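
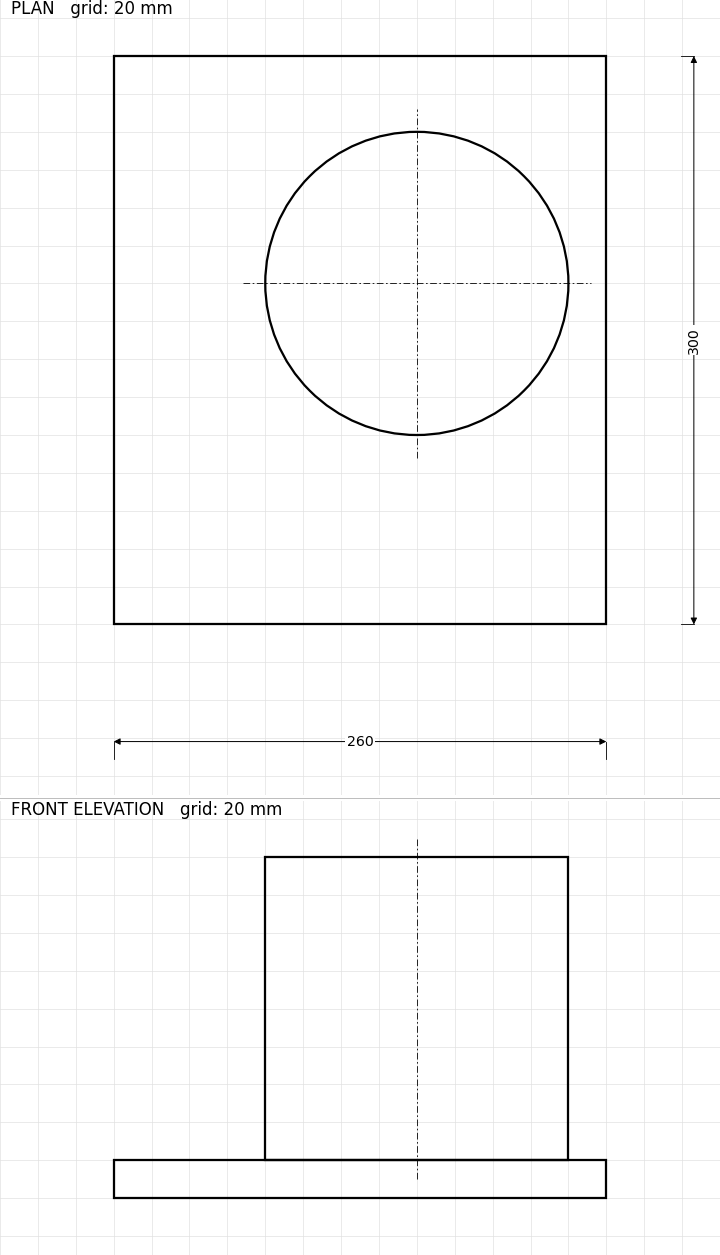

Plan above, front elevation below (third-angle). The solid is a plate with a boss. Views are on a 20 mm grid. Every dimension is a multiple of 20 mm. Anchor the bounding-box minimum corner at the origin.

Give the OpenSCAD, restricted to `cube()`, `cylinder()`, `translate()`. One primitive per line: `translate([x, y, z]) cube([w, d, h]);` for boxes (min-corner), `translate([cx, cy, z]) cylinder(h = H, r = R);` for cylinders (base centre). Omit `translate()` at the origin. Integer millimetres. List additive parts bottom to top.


cube([260, 300, 20]);
translate([160, 180, 20]) cylinder(h = 160, r = 80);


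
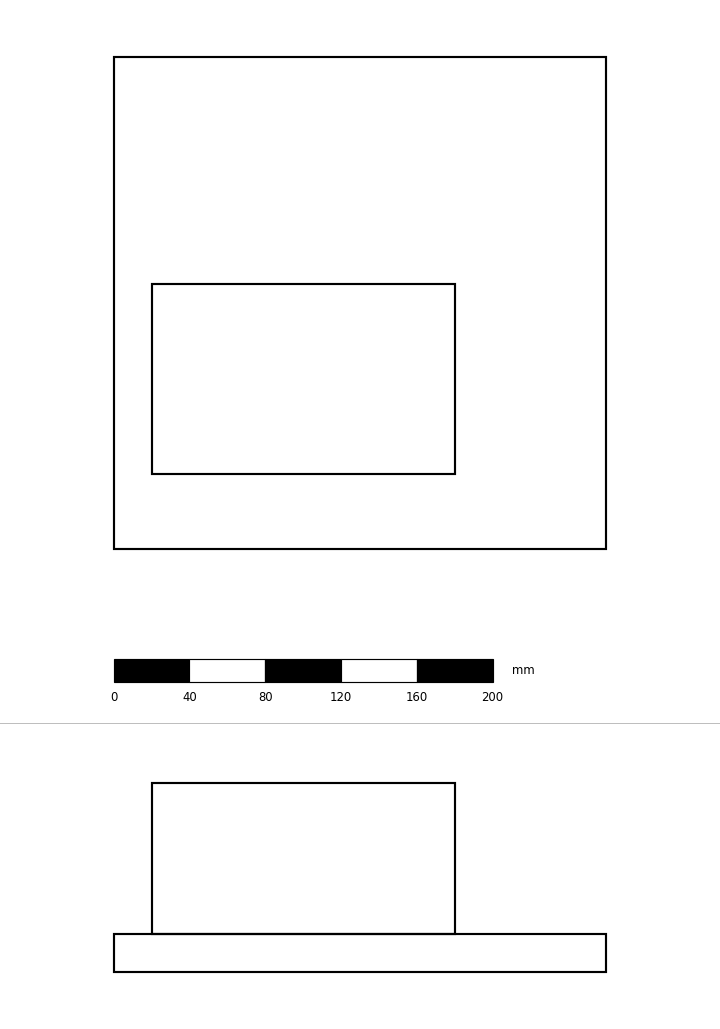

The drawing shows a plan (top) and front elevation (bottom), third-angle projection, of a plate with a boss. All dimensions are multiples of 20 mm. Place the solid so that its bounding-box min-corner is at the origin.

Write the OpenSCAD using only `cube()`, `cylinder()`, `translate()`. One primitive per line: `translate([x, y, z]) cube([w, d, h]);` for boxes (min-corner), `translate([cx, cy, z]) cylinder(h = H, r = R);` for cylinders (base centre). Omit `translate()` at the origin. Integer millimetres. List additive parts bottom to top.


cube([260, 260, 20]);
translate([20, 40, 20]) cube([160, 100, 80]);


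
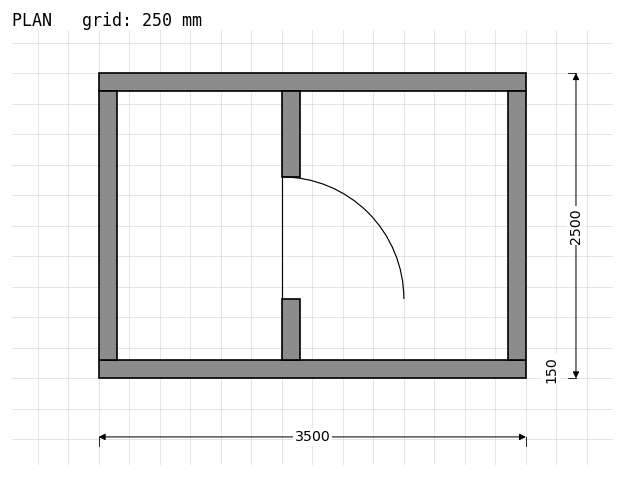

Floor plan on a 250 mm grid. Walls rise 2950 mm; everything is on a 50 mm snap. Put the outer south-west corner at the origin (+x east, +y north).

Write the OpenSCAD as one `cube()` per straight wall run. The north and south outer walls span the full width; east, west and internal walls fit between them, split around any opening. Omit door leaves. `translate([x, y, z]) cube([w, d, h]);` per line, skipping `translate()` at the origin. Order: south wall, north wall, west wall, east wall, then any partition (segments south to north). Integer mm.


cube([3500, 150, 2950]);
translate([0, 2350, 0]) cube([3500, 150, 2950]);
translate([0, 150, 0]) cube([150, 2200, 2950]);
translate([3350, 150, 0]) cube([150, 2200, 2950]);
translate([1500, 150, 0]) cube([150, 500, 2950]);
translate([1500, 1650, 0]) cube([150, 700, 2950]);


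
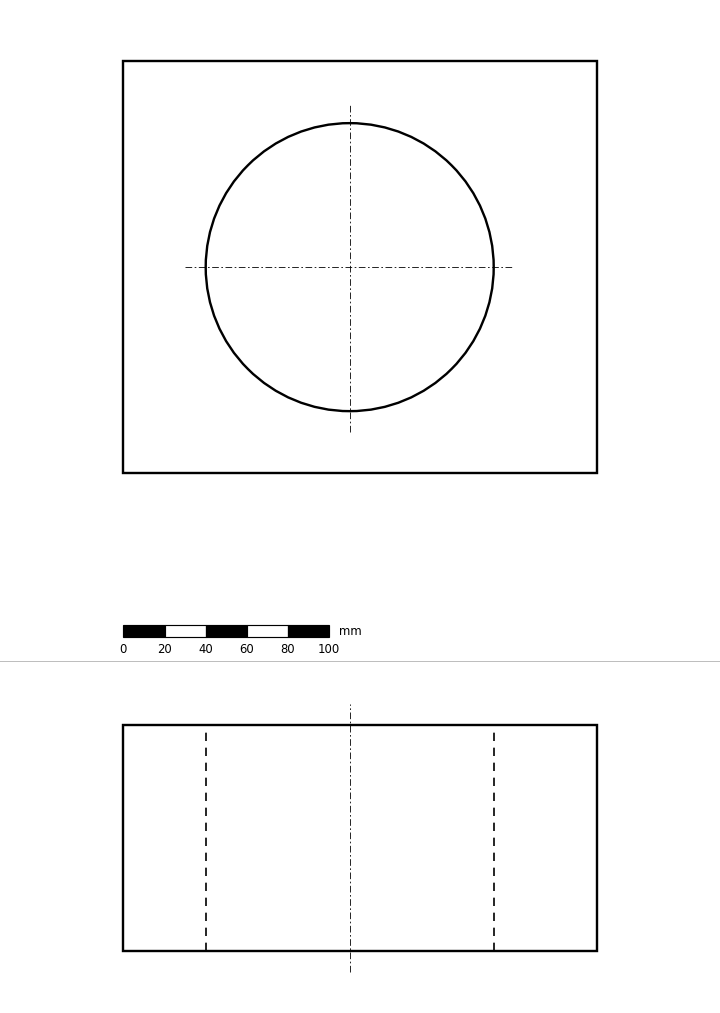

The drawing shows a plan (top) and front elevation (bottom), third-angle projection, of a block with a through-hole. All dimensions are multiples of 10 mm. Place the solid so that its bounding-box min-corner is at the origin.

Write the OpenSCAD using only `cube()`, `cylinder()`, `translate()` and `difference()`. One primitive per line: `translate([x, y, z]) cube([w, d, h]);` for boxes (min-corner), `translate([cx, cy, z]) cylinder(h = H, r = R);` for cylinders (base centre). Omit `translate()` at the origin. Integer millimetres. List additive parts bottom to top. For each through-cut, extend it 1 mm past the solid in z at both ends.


difference() {
  cube([230, 200, 110]);
  translate([110, 100, -1]) cylinder(h = 112, r = 70);
}


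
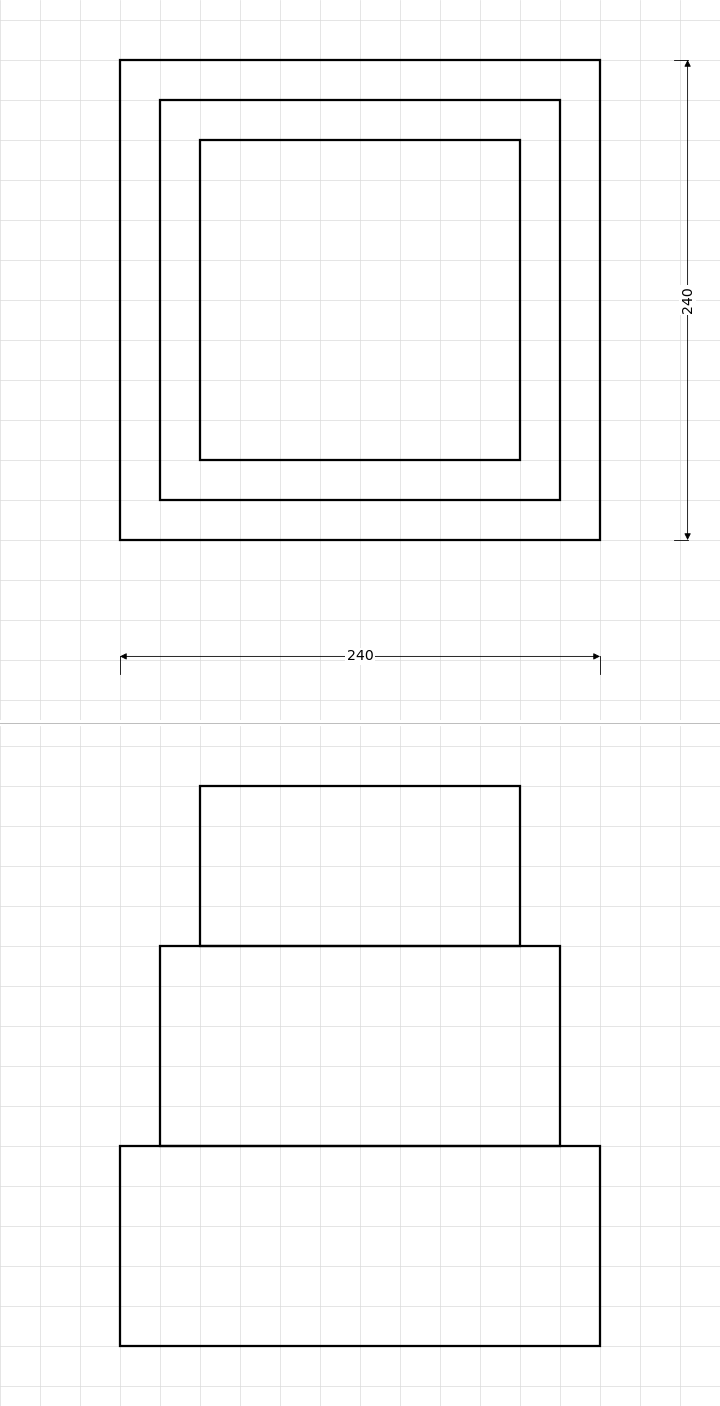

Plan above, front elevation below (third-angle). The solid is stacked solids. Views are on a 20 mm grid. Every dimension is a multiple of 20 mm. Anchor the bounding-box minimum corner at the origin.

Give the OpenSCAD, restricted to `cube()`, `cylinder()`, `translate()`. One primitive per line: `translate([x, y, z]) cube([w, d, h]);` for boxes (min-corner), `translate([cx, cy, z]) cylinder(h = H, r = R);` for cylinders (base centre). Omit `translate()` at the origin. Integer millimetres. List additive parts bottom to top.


cube([240, 240, 100]);
translate([20, 20, 100]) cube([200, 200, 100]);
translate([40, 40, 200]) cube([160, 160, 80]);


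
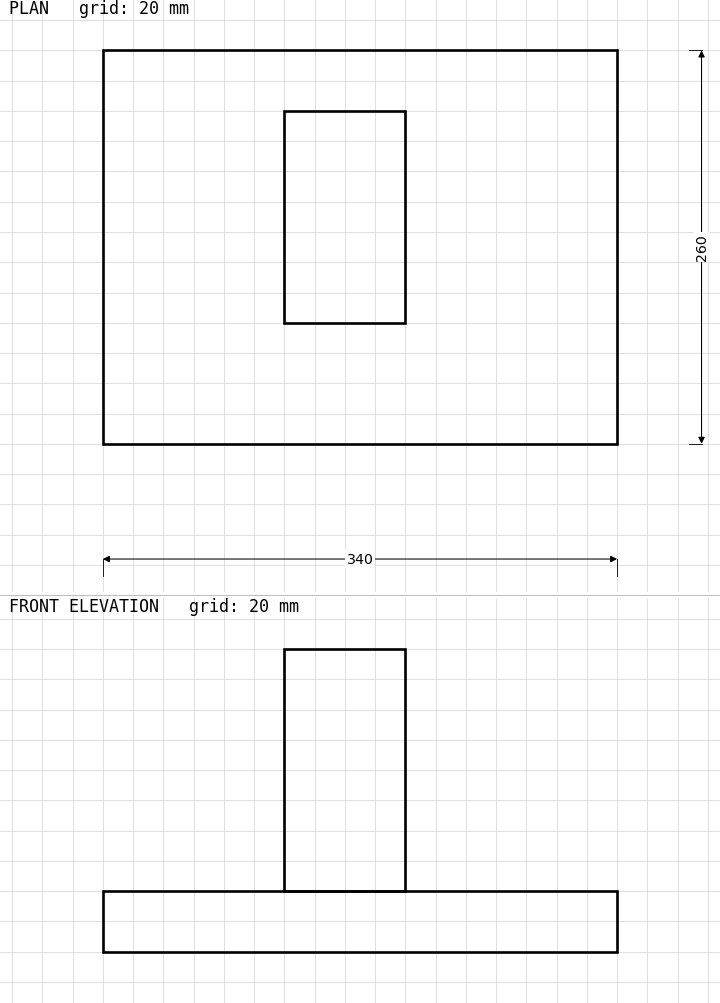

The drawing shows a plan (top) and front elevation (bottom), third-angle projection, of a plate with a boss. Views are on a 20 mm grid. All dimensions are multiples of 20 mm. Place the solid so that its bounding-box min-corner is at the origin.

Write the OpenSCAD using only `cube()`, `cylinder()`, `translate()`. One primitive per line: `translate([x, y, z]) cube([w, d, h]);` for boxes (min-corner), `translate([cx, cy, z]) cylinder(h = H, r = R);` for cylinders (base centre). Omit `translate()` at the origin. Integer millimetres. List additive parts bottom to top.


cube([340, 260, 40]);
translate([120, 80, 40]) cube([80, 140, 160]);


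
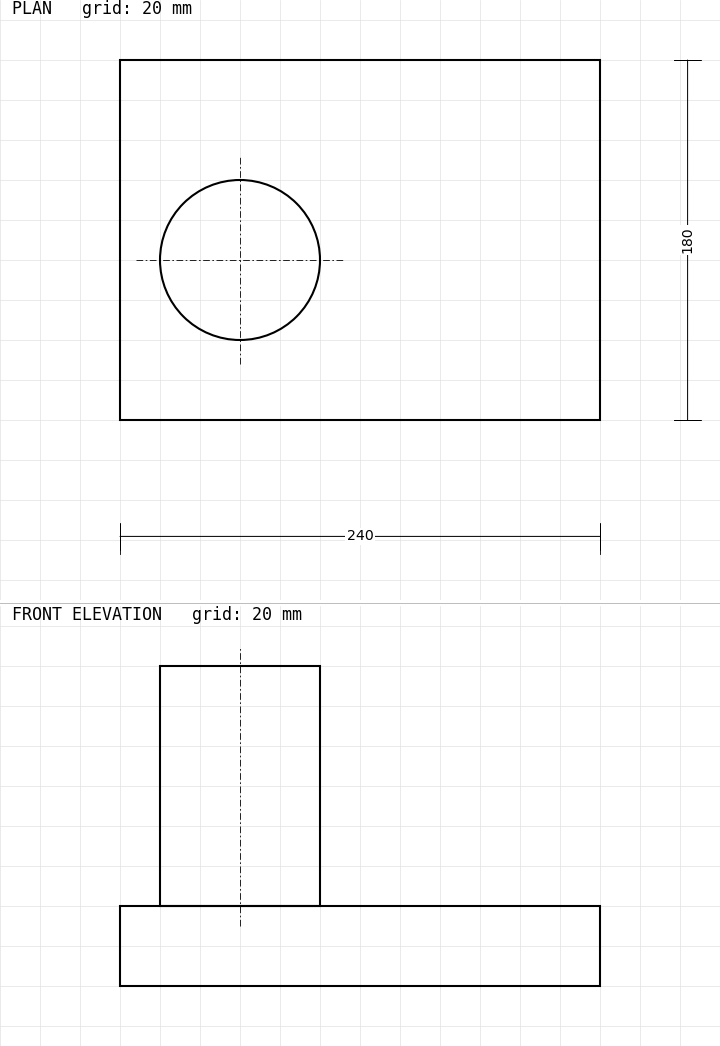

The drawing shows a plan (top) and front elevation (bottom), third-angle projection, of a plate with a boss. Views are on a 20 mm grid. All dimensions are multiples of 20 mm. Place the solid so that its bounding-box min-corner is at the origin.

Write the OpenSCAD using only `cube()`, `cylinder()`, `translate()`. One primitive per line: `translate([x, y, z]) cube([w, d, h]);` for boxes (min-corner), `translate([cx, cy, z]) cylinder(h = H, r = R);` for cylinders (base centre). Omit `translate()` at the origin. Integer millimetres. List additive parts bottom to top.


cube([240, 180, 40]);
translate([60, 80, 40]) cylinder(h = 120, r = 40);


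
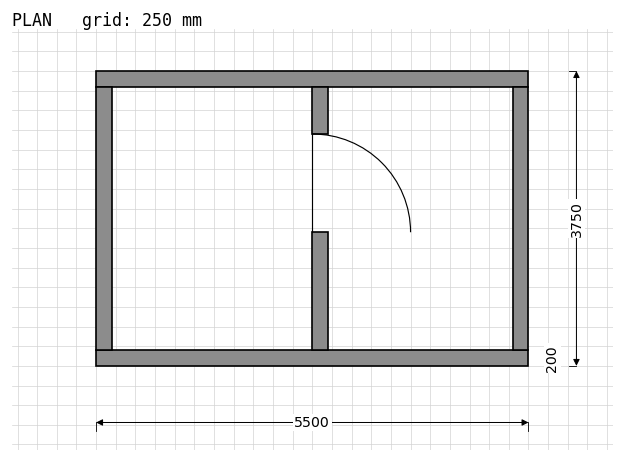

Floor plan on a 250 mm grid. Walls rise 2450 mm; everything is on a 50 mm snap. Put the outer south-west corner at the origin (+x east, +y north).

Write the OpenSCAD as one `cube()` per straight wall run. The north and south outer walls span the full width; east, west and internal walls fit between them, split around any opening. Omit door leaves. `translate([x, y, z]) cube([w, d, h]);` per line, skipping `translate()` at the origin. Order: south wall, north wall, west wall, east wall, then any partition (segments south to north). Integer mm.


cube([5500, 200, 2450]);
translate([0, 3550, 0]) cube([5500, 200, 2450]);
translate([0, 200, 0]) cube([200, 3350, 2450]);
translate([5300, 200, 0]) cube([200, 3350, 2450]);
translate([2750, 200, 0]) cube([200, 1500, 2450]);
translate([2750, 2950, 0]) cube([200, 600, 2450]);


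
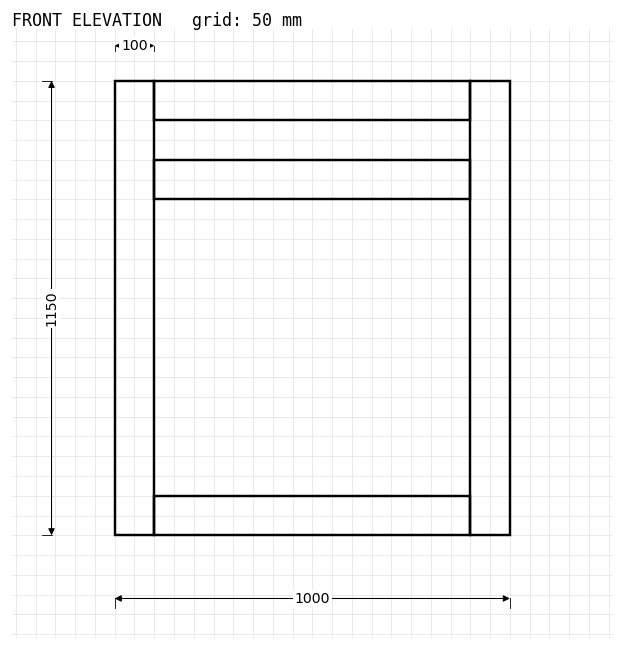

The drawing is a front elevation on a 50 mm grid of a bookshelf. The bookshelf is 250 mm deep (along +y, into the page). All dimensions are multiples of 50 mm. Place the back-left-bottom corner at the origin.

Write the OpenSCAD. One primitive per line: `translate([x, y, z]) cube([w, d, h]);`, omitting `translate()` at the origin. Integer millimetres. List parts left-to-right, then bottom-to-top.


cube([100, 250, 1150]);
translate([100, 0, 0]) cube([800, 250, 100]);
translate([100, 0, 850]) cube([800, 250, 100]);
translate([100, 0, 1050]) cube([800, 250, 100]);
translate([900, 0, 0]) cube([100, 250, 1150]);


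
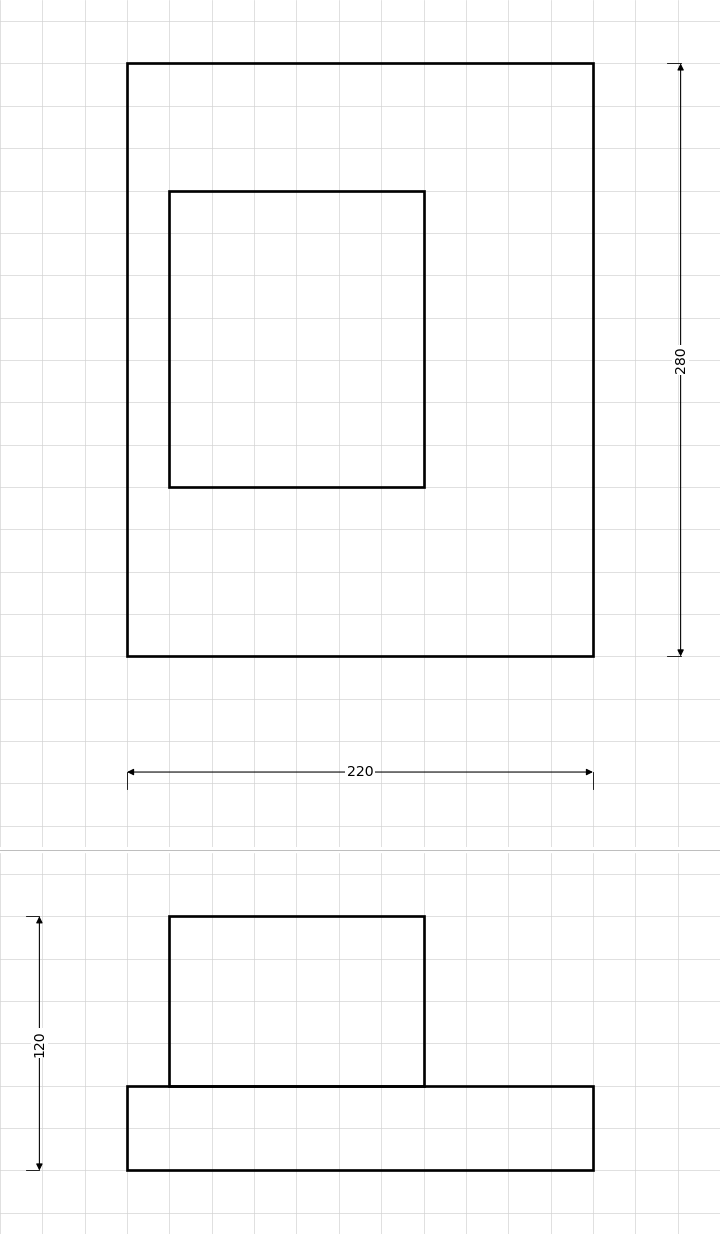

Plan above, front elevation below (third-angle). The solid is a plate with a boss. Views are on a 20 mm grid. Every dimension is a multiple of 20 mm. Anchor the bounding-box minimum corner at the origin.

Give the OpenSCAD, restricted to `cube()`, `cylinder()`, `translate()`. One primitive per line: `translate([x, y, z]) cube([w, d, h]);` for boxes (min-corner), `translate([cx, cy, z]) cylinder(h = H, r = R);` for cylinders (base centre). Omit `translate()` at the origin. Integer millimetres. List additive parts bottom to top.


cube([220, 280, 40]);
translate([20, 80, 40]) cube([120, 140, 80]);


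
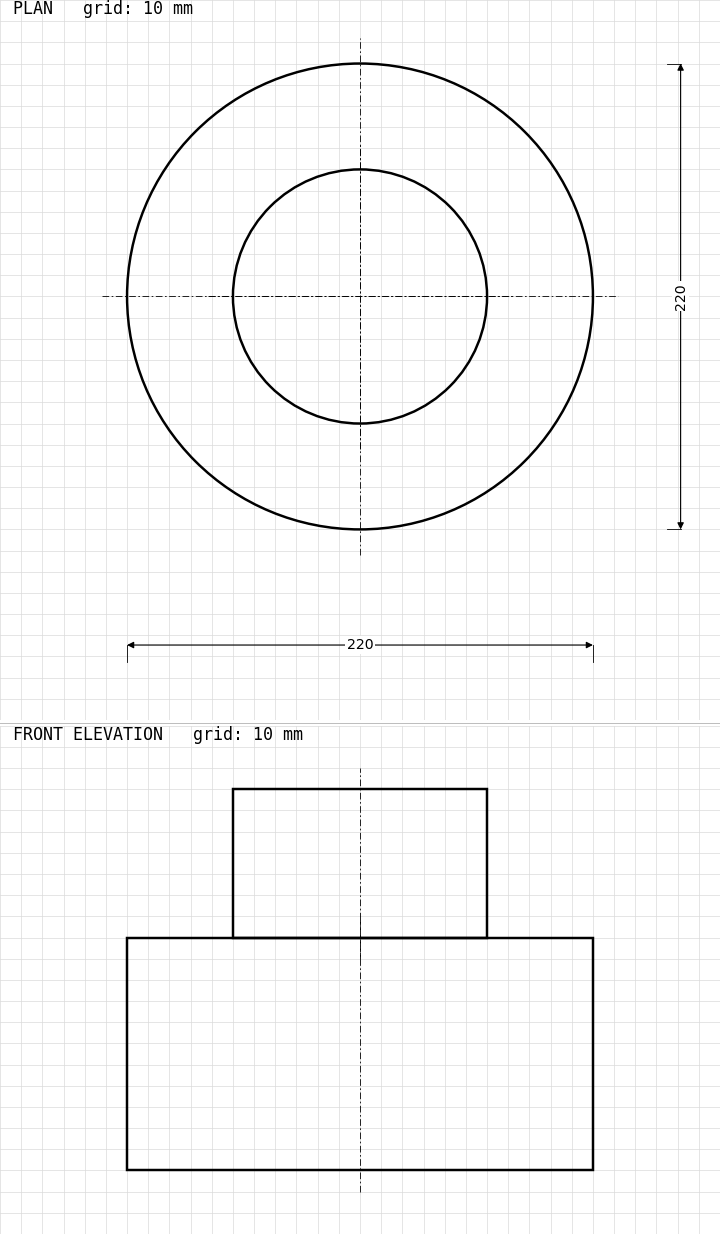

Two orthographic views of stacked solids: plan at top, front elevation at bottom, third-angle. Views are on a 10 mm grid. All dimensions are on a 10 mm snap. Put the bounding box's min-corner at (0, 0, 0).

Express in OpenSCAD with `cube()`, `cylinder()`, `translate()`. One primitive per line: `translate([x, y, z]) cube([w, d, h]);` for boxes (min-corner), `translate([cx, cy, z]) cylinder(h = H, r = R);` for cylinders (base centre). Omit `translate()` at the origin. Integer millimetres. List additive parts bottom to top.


translate([110, 110, 0]) cylinder(h = 110, r = 110);
translate([110, 110, 110]) cylinder(h = 70, r = 60);


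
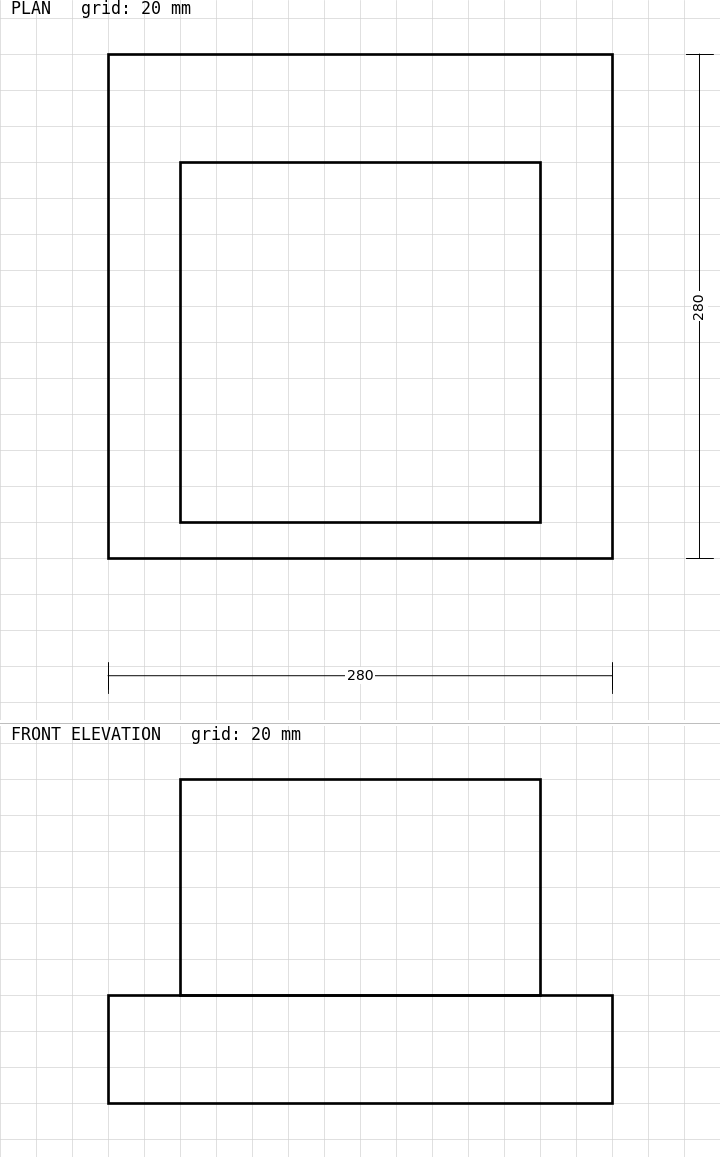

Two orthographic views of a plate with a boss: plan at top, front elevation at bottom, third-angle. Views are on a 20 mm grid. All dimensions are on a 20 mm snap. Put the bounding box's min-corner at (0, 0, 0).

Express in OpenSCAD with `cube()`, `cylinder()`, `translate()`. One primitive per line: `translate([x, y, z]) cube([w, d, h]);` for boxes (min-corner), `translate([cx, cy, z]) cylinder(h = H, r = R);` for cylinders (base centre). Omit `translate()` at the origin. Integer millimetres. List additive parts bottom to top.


cube([280, 280, 60]);
translate([40, 20, 60]) cube([200, 200, 120]);


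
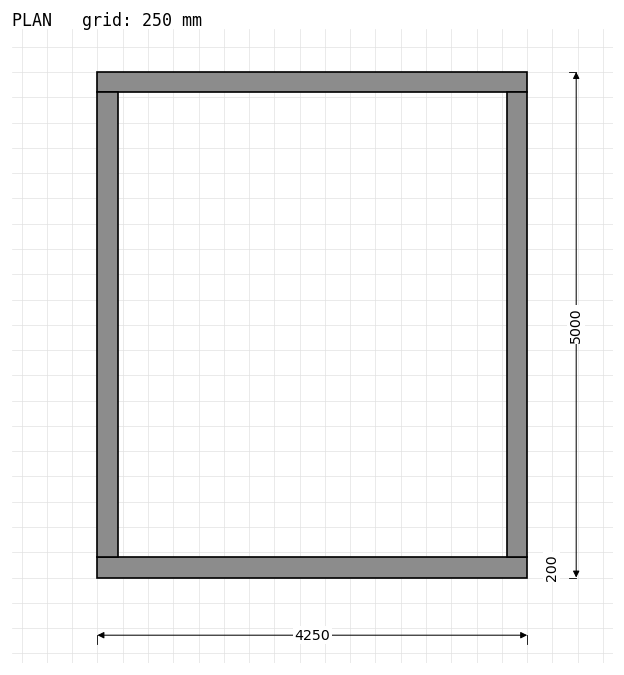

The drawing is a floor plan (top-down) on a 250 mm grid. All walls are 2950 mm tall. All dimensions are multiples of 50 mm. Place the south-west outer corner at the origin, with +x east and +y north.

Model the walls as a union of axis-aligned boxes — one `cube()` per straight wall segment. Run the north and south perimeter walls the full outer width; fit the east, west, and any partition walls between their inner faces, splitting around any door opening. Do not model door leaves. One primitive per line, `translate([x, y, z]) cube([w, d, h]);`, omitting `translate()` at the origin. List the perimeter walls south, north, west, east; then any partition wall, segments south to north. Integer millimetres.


cube([4250, 200, 2950]);
translate([0, 4800, 0]) cube([4250, 200, 2950]);
translate([0, 200, 0]) cube([200, 4600, 2950]);
translate([4050, 200, 0]) cube([200, 4600, 2950]);


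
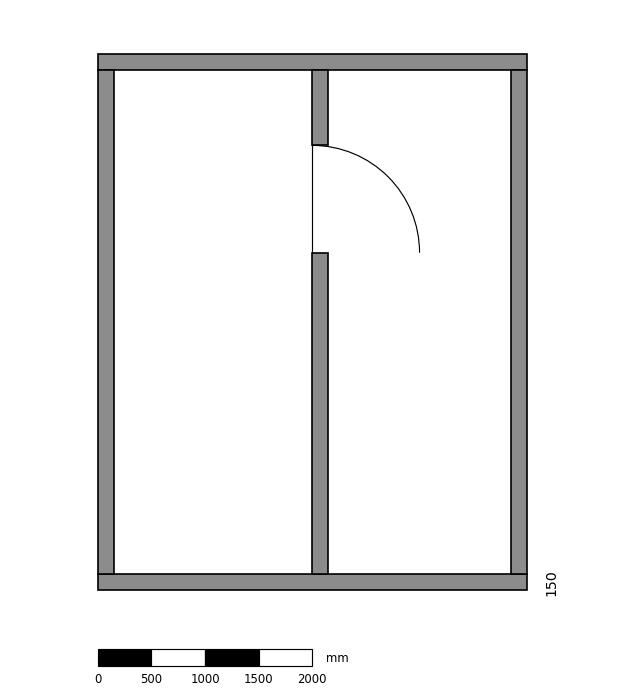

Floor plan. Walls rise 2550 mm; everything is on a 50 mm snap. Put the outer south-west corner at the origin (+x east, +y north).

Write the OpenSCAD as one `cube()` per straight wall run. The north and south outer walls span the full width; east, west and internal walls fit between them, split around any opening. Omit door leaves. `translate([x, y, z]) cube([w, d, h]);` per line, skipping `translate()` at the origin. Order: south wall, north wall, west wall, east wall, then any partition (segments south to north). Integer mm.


cube([4000, 150, 2550]);
translate([0, 4850, 0]) cube([4000, 150, 2550]);
translate([0, 150, 0]) cube([150, 4700, 2550]);
translate([3850, 150, 0]) cube([150, 4700, 2550]);
translate([2000, 150, 0]) cube([150, 3000, 2550]);
translate([2000, 4150, 0]) cube([150, 700, 2550]);


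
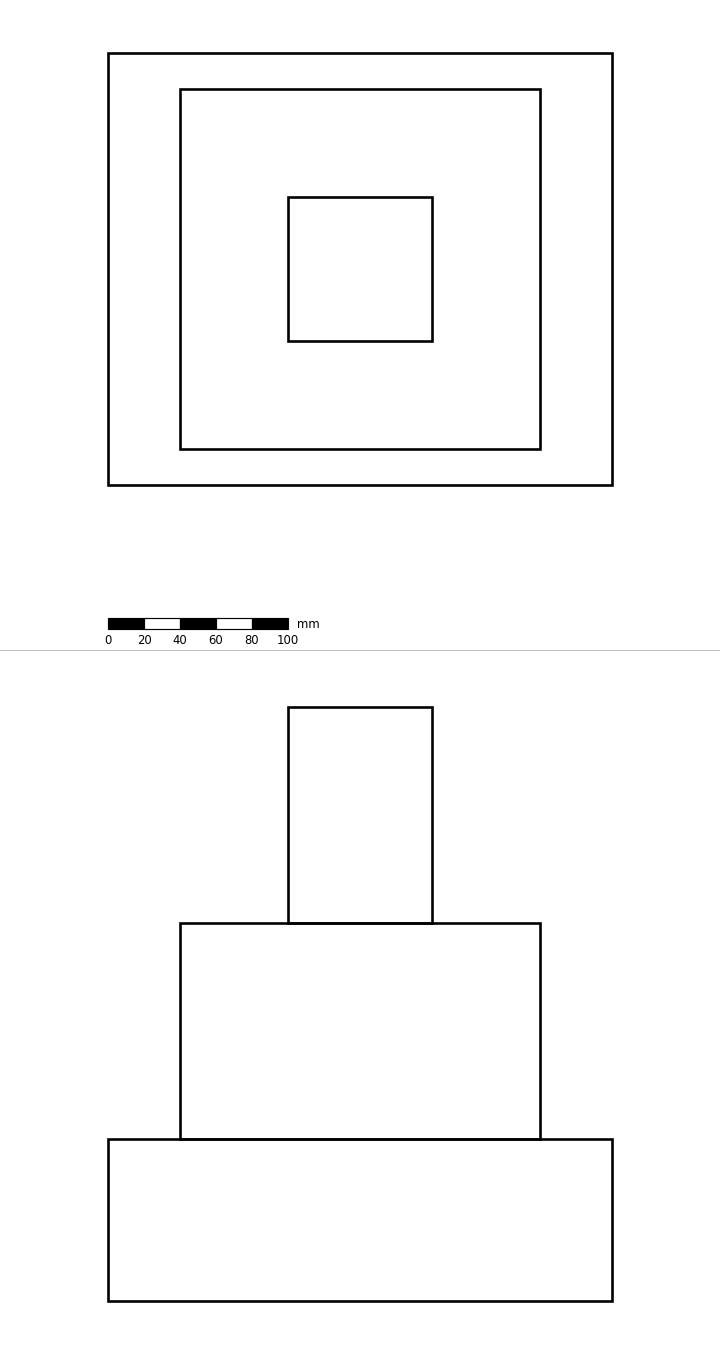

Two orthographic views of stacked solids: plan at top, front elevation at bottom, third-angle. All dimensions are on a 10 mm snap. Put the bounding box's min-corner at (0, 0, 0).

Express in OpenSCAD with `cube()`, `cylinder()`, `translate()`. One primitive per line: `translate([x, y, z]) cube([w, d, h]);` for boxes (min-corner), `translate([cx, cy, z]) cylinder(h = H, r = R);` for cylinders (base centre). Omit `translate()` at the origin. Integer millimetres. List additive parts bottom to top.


cube([280, 240, 90]);
translate([40, 20, 90]) cube([200, 200, 120]);
translate([100, 80, 210]) cube([80, 80, 120]);


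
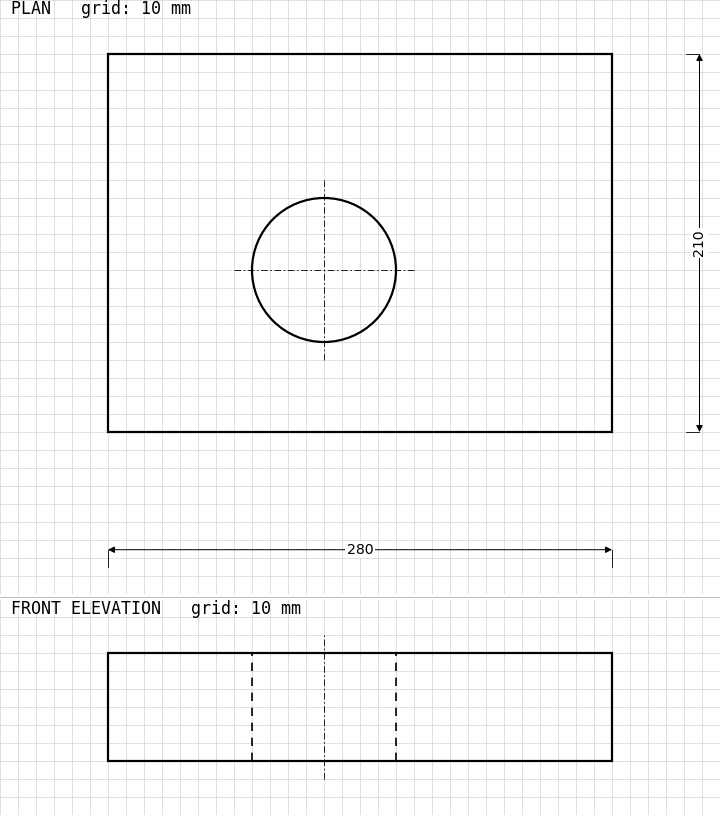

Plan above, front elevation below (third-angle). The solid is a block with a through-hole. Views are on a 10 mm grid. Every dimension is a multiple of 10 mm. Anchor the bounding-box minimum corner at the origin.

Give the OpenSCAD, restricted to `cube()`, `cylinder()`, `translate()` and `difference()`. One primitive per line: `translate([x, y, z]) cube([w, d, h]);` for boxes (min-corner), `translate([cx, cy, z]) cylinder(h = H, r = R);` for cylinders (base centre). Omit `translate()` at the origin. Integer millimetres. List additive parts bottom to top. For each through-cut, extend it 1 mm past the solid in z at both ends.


difference() {
  cube([280, 210, 60]);
  translate([120, 90, -1]) cylinder(h = 62, r = 40);
}


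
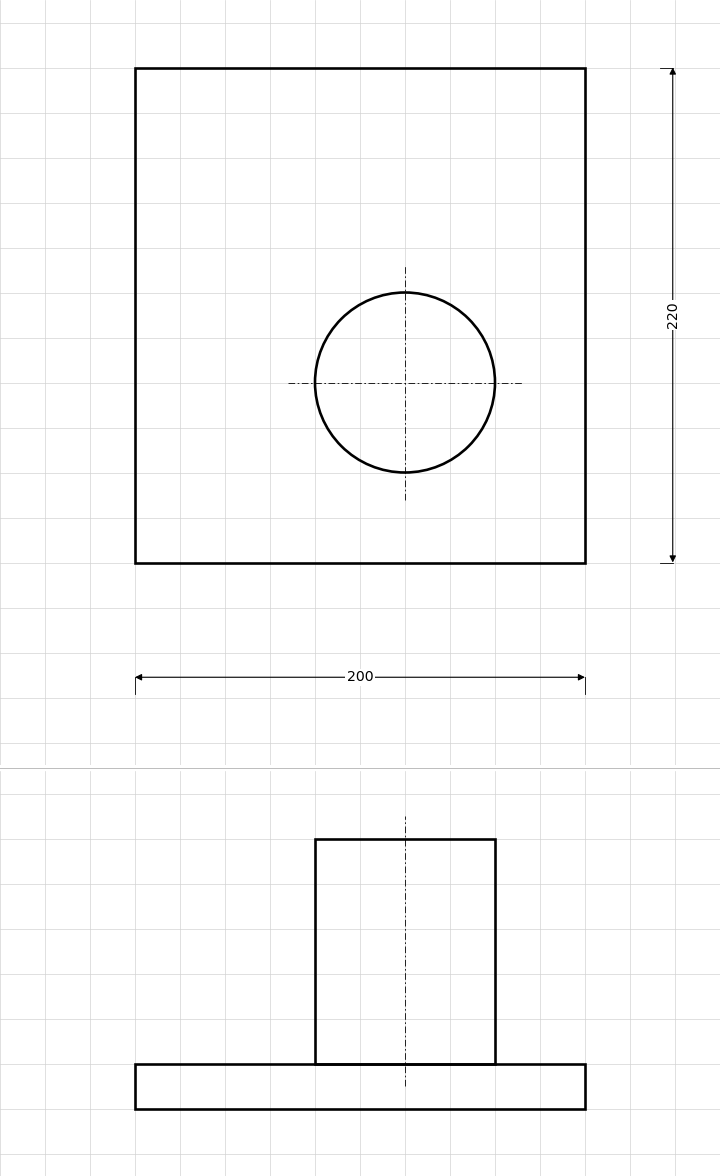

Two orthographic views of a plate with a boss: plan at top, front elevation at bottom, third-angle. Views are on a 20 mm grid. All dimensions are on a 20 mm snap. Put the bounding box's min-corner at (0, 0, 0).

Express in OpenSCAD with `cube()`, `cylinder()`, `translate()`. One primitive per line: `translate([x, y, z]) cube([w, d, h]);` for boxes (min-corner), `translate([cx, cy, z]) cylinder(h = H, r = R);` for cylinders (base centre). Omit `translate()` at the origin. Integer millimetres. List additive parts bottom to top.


cube([200, 220, 20]);
translate([120, 80, 20]) cylinder(h = 100, r = 40);


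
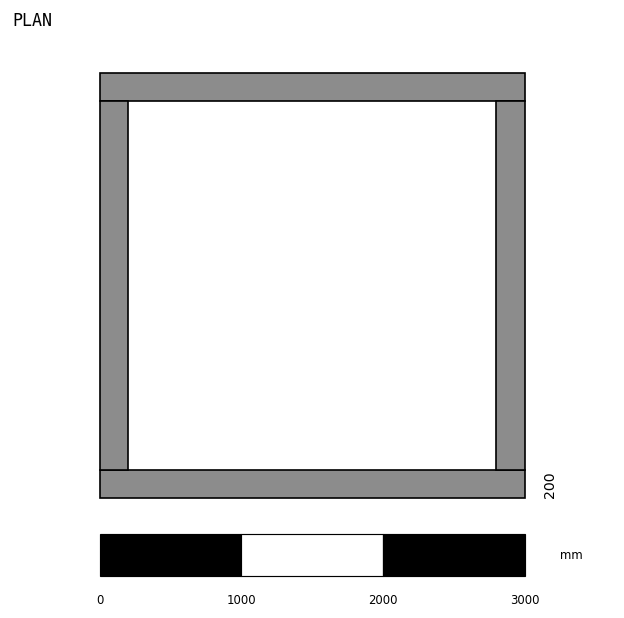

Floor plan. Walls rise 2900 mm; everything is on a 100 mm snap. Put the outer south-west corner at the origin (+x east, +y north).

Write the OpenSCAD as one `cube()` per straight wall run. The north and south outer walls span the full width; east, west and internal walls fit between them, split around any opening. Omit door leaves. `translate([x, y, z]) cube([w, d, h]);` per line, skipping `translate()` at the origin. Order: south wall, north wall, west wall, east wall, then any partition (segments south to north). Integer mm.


cube([3000, 200, 2900]);
translate([0, 2800, 0]) cube([3000, 200, 2900]);
translate([0, 200, 0]) cube([200, 2600, 2900]);
translate([2800, 200, 0]) cube([200, 2600, 2900]);


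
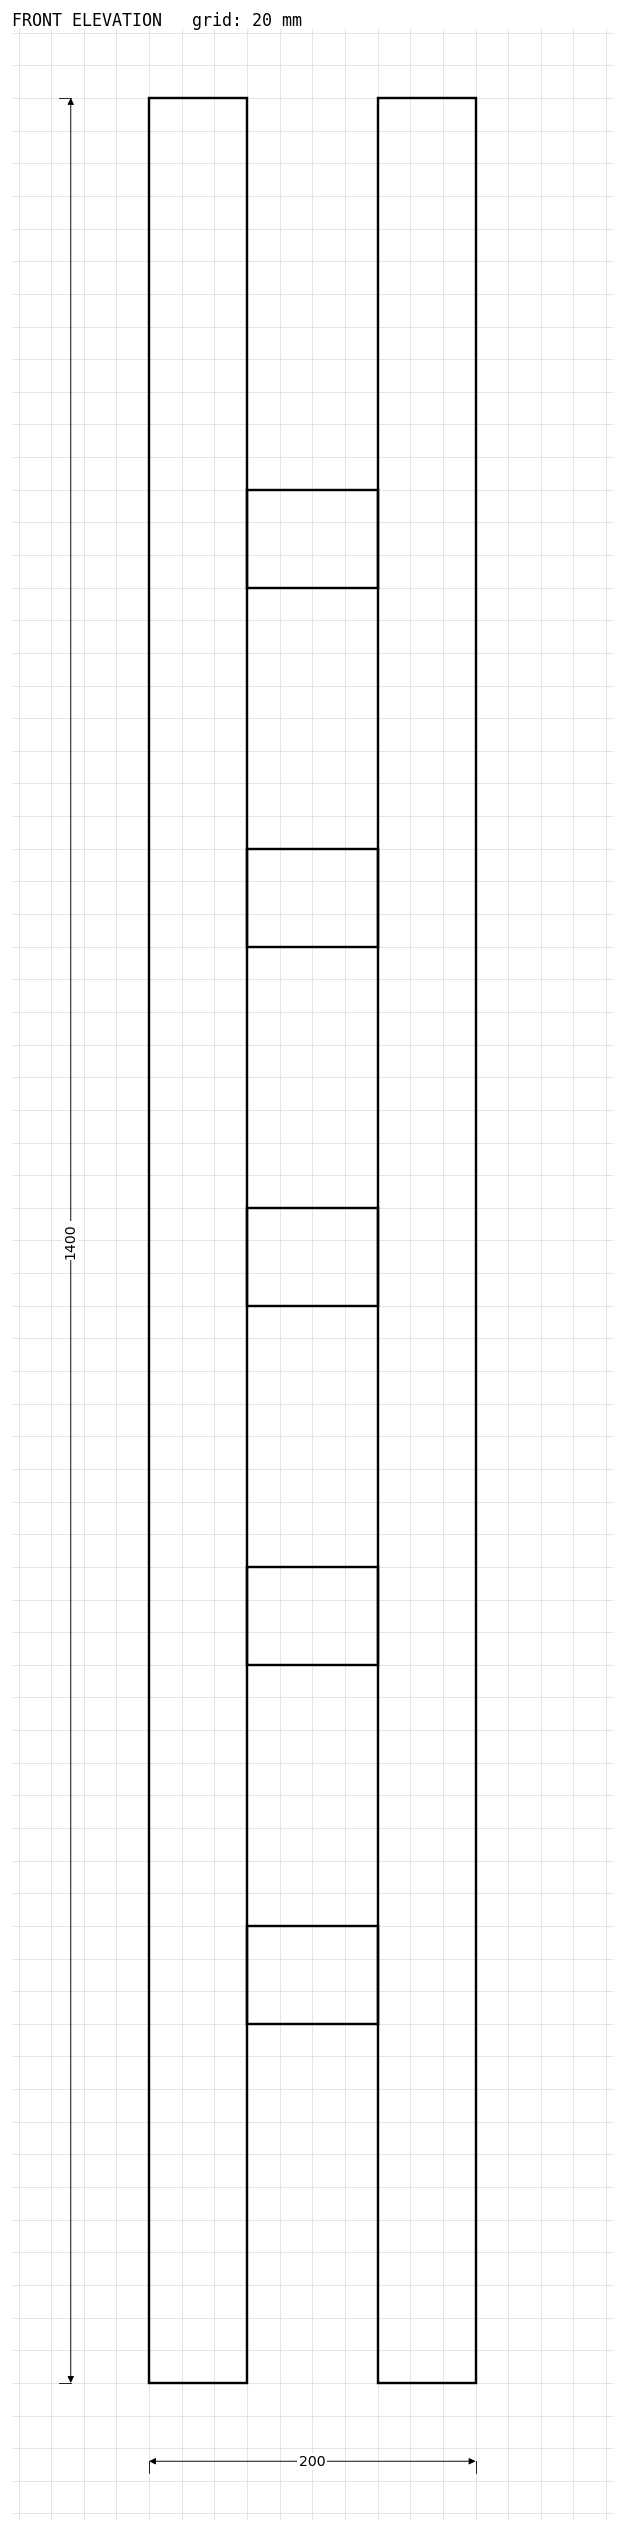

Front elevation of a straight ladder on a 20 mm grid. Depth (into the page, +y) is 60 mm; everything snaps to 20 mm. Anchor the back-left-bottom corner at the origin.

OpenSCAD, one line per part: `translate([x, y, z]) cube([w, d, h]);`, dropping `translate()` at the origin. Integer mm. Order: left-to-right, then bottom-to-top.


cube([60, 60, 1400]);
translate([60, 0, 220]) cube([80, 60, 60]);
translate([60, 0, 440]) cube([80, 60, 60]);
translate([60, 0, 660]) cube([80, 60, 60]);
translate([60, 0, 880]) cube([80, 60, 60]);
translate([60, 0, 1100]) cube([80, 60, 60]);
translate([140, 0, 0]) cube([60, 60, 1400]);


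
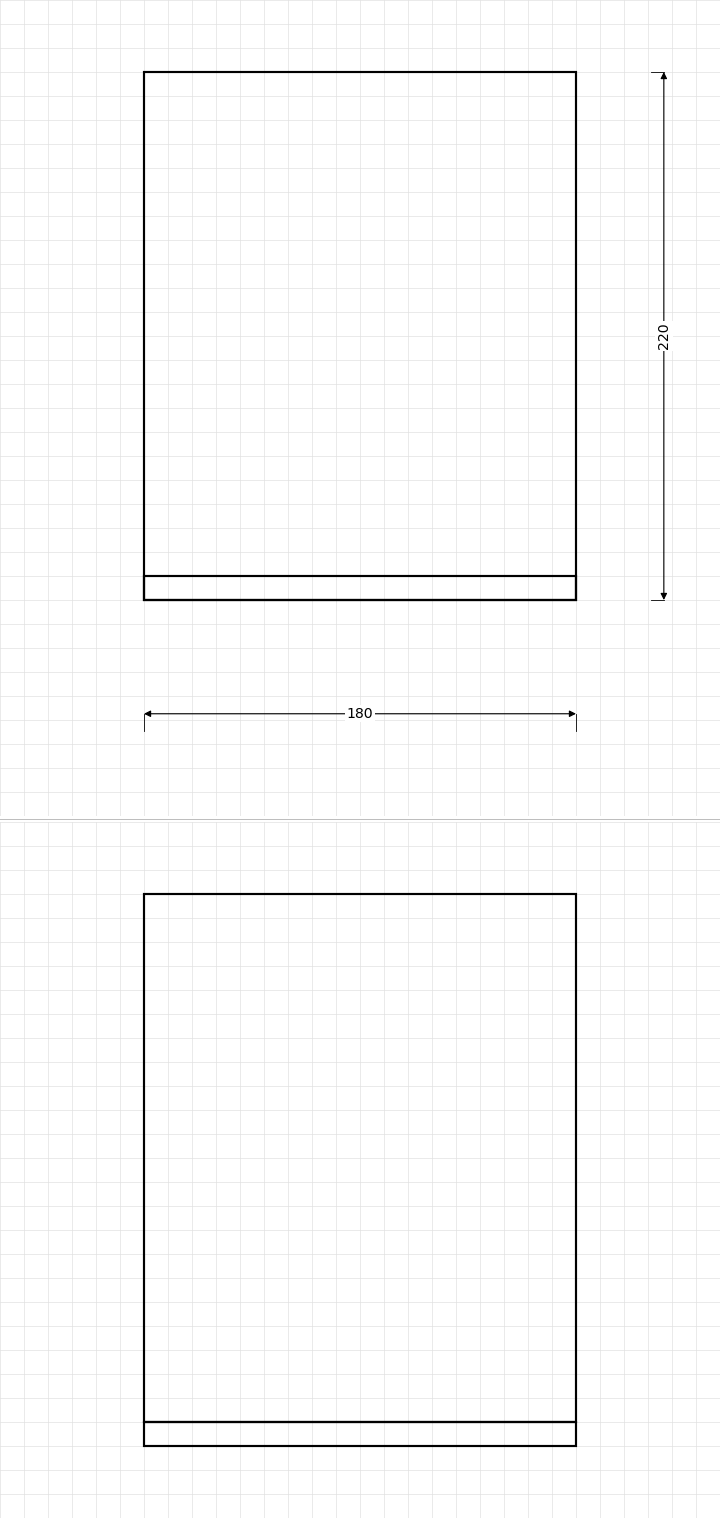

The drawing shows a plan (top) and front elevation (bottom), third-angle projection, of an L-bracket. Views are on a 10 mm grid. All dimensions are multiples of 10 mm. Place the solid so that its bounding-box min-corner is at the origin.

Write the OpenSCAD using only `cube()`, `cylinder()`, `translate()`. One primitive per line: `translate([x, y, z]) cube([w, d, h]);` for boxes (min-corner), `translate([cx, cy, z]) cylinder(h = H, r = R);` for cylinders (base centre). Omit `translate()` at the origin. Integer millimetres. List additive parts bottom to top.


cube([180, 220, 10]);
translate([0, 0, 10]) cube([180, 10, 220]);


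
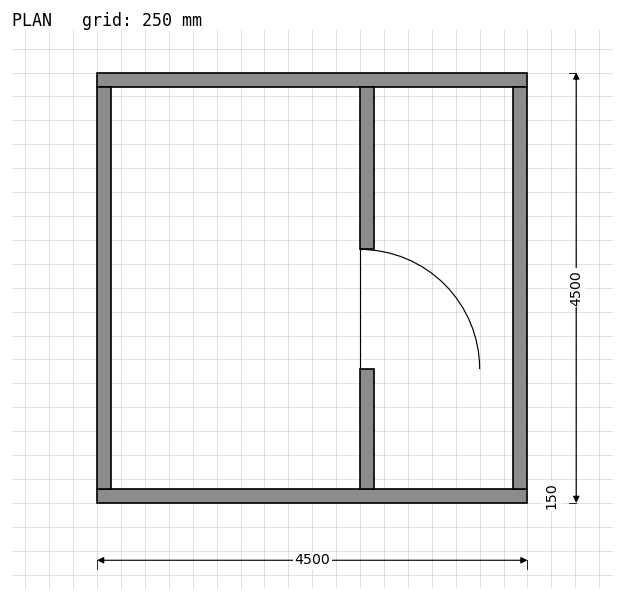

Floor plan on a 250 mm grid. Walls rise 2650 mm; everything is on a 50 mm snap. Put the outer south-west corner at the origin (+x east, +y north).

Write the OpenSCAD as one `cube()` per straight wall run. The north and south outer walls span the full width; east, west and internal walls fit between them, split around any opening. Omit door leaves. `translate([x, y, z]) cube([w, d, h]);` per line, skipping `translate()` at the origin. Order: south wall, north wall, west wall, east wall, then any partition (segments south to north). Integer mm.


cube([4500, 150, 2650]);
translate([0, 4350, 0]) cube([4500, 150, 2650]);
translate([0, 150, 0]) cube([150, 4200, 2650]);
translate([4350, 150, 0]) cube([150, 4200, 2650]);
translate([2750, 150, 0]) cube([150, 1250, 2650]);
translate([2750, 2650, 0]) cube([150, 1700, 2650]);


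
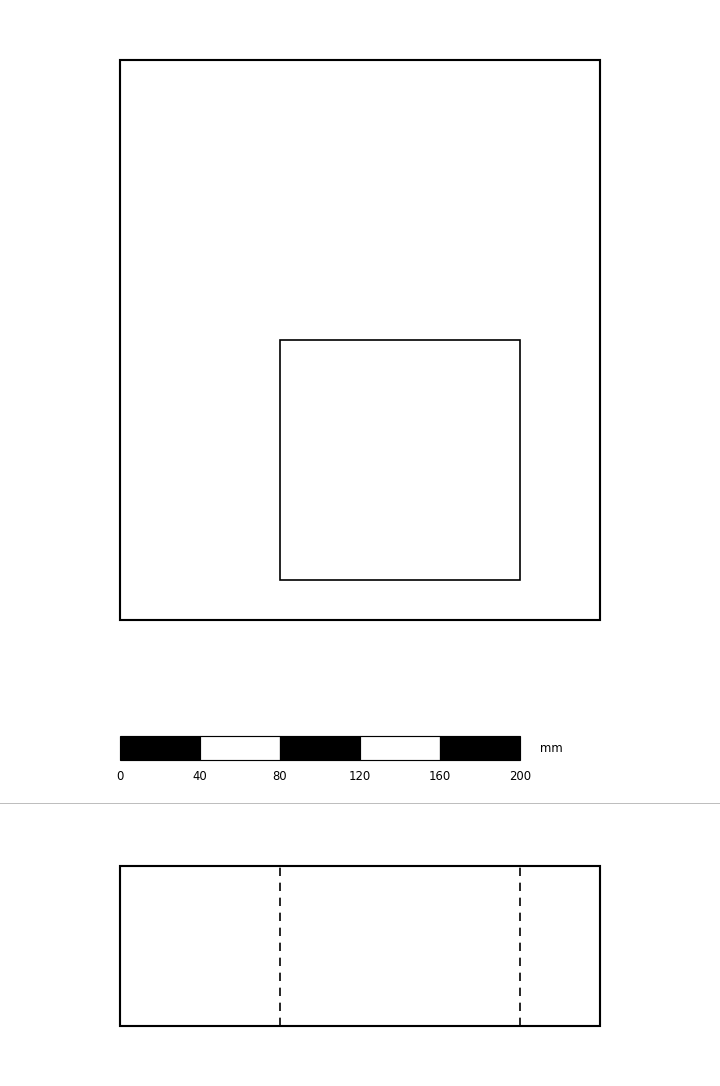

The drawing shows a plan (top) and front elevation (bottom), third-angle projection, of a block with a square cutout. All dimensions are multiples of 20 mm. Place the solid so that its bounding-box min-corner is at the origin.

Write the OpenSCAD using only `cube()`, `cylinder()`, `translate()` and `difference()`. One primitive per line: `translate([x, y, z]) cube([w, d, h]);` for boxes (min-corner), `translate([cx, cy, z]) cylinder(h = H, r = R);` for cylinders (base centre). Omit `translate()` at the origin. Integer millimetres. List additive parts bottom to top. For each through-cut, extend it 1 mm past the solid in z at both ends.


difference() {
  cube([240, 280, 80]);
  translate([80, 20, -1]) cube([120, 120, 82]);
}


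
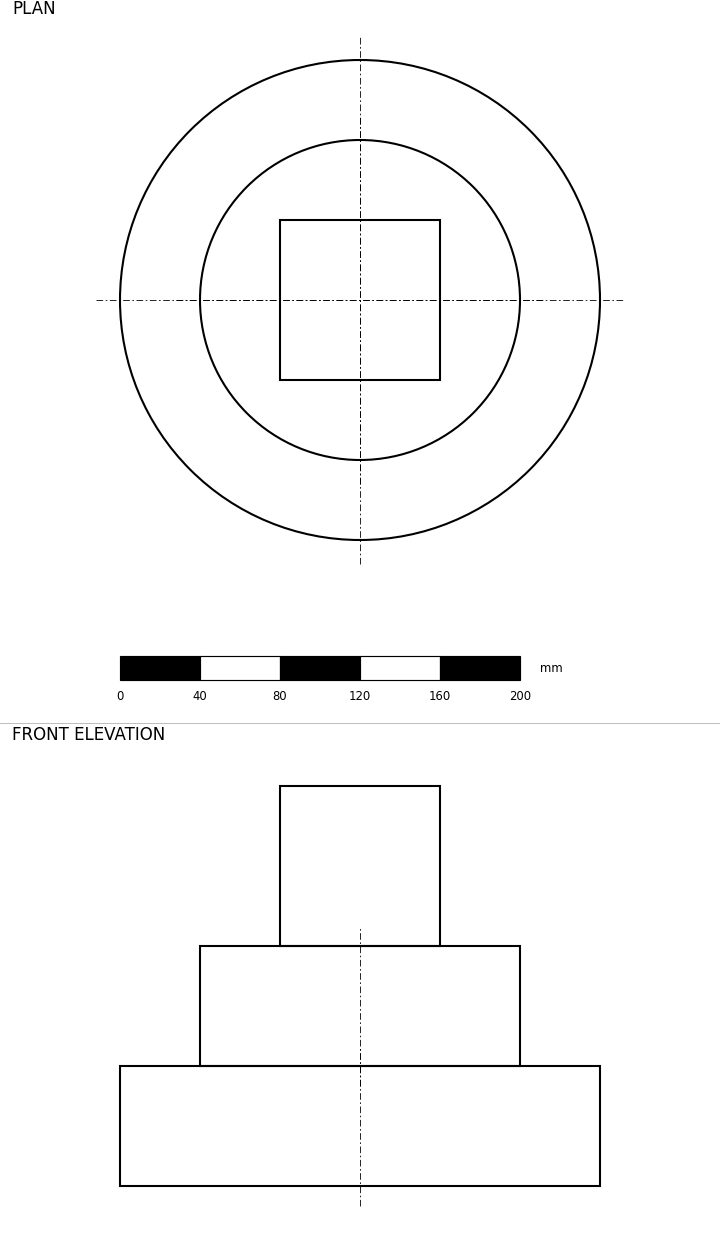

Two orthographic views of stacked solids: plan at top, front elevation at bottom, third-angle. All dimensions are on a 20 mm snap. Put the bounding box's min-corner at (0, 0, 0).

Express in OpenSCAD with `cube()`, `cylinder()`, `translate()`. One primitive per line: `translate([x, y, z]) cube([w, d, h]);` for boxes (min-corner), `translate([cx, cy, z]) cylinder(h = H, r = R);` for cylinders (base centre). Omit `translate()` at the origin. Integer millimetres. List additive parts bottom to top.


translate([120, 120, 0]) cylinder(h = 60, r = 120);
translate([120, 120, 60]) cylinder(h = 60, r = 80);
translate([80, 80, 120]) cube([80, 80, 80]);


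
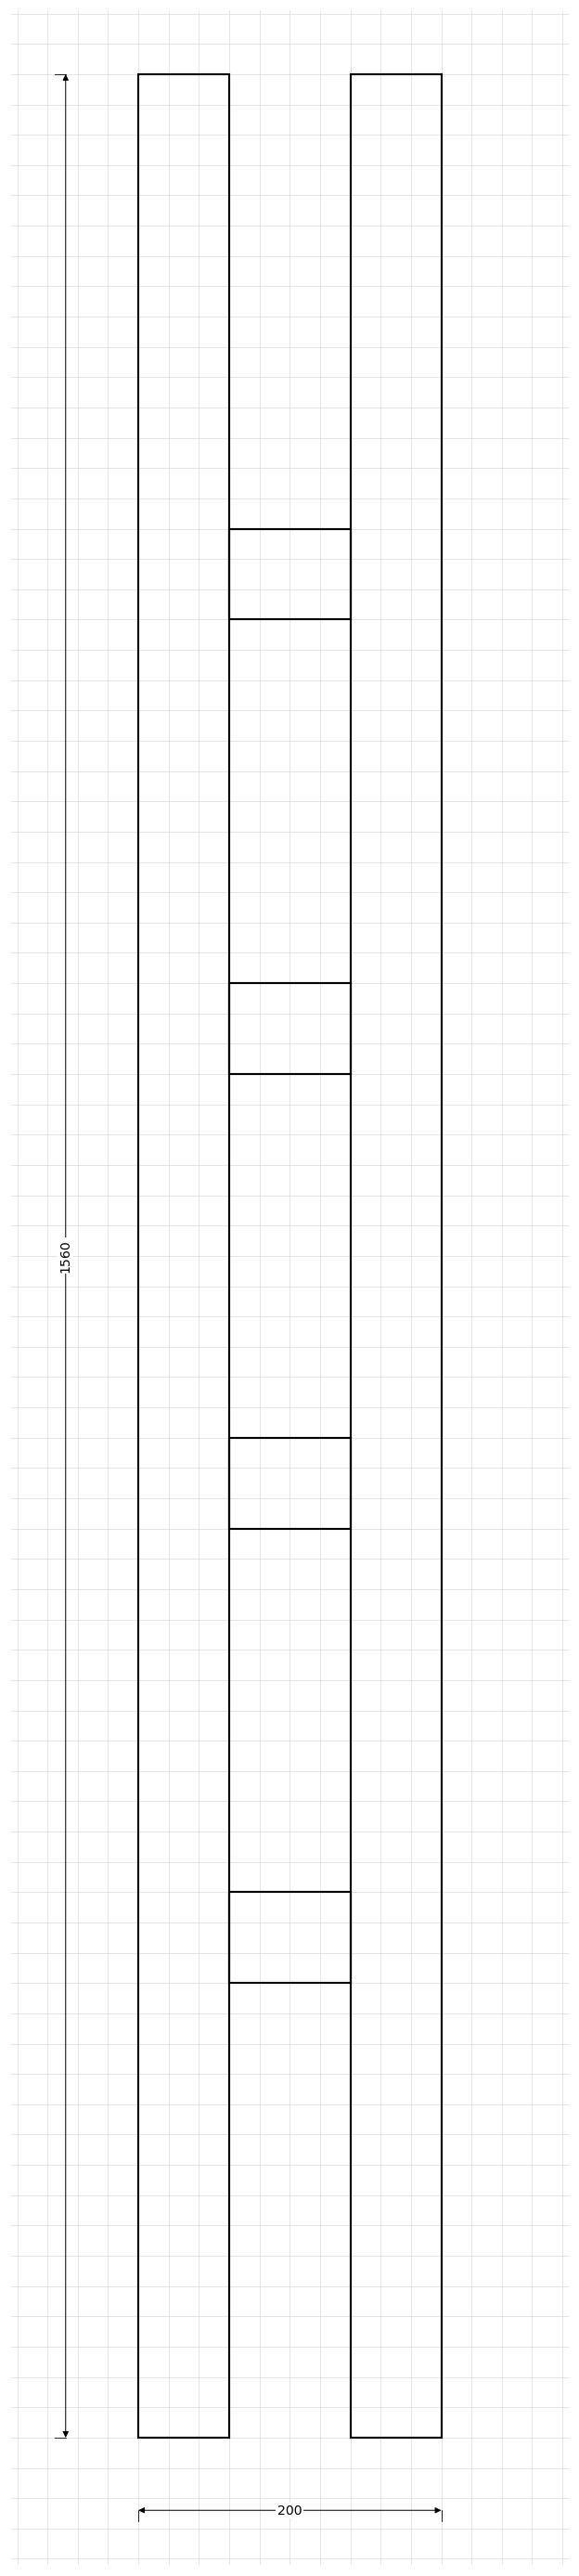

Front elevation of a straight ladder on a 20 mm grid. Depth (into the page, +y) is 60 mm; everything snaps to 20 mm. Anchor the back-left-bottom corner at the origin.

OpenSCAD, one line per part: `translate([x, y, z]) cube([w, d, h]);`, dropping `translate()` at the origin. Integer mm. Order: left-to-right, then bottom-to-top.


cube([60, 60, 1560]);
translate([60, 0, 300]) cube([80, 60, 60]);
translate([60, 0, 600]) cube([80, 60, 60]);
translate([60, 0, 900]) cube([80, 60, 60]);
translate([60, 0, 1200]) cube([80, 60, 60]);
translate([140, 0, 0]) cube([60, 60, 1560]);


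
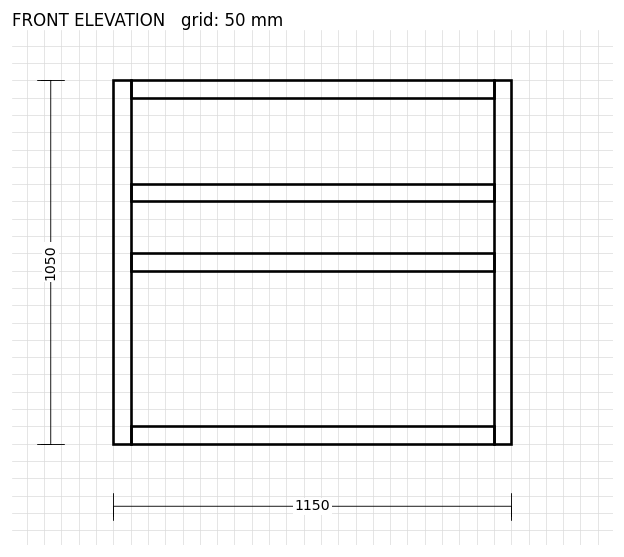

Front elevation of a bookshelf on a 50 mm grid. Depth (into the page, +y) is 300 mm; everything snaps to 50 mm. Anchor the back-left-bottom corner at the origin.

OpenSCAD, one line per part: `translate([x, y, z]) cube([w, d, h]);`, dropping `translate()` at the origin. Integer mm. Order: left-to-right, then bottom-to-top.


cube([50, 300, 1050]);
translate([50, 0, 0]) cube([1050, 300, 50]);
translate([50, 0, 500]) cube([1050, 300, 50]);
translate([50, 0, 700]) cube([1050, 300, 50]);
translate([50, 0, 1000]) cube([1050, 300, 50]);
translate([1100, 0, 0]) cube([50, 300, 1050]);


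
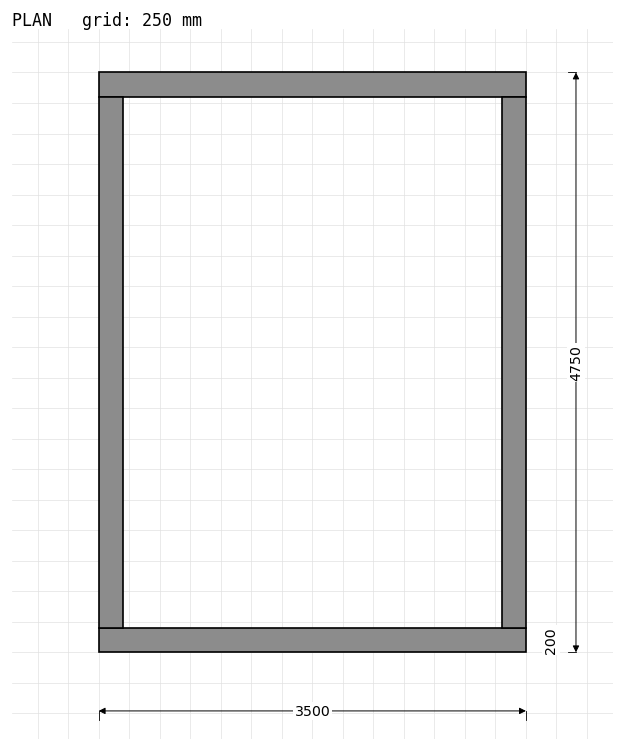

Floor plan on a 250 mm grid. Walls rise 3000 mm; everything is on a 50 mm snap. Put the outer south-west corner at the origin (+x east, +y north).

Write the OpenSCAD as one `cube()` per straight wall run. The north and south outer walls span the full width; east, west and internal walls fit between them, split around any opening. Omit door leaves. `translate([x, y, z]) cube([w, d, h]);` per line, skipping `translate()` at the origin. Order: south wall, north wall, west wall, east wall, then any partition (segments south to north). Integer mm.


cube([3500, 200, 3000]);
translate([0, 4550, 0]) cube([3500, 200, 3000]);
translate([0, 200, 0]) cube([200, 4350, 3000]);
translate([3300, 200, 0]) cube([200, 4350, 3000]);


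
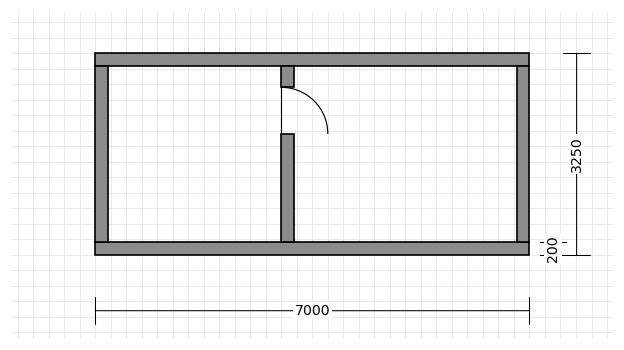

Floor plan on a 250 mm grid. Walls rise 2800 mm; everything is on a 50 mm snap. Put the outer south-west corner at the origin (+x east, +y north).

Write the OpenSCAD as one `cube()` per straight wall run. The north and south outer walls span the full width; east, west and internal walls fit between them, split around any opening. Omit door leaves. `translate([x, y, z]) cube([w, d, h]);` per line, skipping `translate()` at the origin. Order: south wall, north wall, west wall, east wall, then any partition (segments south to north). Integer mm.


cube([7000, 200, 2800]);
translate([0, 3050, 0]) cube([7000, 200, 2800]);
translate([0, 200, 0]) cube([200, 2850, 2800]);
translate([6800, 200, 0]) cube([200, 2850, 2800]);
translate([3000, 200, 0]) cube([200, 1750, 2800]);
translate([3000, 2700, 0]) cube([200, 350, 2800]);


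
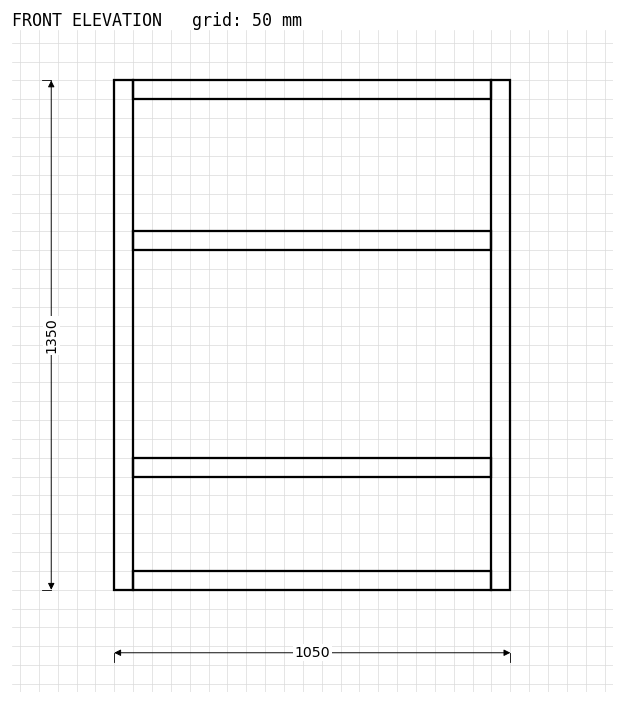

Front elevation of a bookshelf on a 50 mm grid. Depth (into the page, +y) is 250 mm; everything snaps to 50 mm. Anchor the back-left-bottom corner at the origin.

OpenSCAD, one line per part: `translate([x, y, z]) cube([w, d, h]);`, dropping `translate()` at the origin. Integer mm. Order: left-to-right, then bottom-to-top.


cube([50, 250, 1350]);
translate([50, 0, 0]) cube([950, 250, 50]);
translate([50, 0, 300]) cube([950, 250, 50]);
translate([50, 0, 900]) cube([950, 250, 50]);
translate([50, 0, 1300]) cube([950, 250, 50]);
translate([1000, 0, 0]) cube([50, 250, 1350]);


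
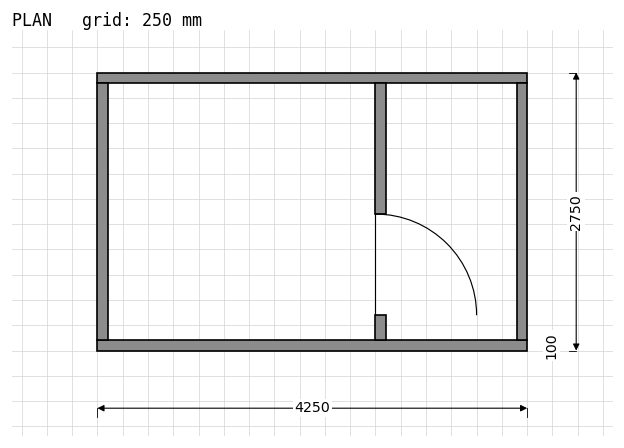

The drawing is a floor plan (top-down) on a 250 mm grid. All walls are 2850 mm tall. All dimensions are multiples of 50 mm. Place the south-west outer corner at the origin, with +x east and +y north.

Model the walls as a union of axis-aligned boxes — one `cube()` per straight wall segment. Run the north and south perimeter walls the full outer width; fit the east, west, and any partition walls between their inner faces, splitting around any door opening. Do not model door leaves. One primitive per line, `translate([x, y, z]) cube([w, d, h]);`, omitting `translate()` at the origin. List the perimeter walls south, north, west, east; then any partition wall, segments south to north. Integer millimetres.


cube([4250, 100, 2850]);
translate([0, 2650, 0]) cube([4250, 100, 2850]);
translate([0, 100, 0]) cube([100, 2550, 2850]);
translate([4150, 100, 0]) cube([100, 2550, 2850]);
translate([2750, 100, 0]) cube([100, 250, 2850]);
translate([2750, 1350, 0]) cube([100, 1300, 2850]);


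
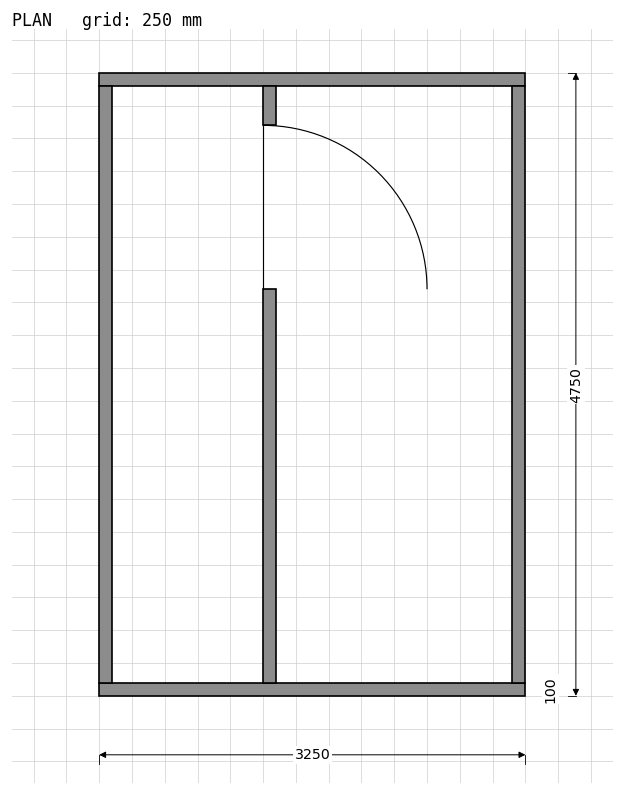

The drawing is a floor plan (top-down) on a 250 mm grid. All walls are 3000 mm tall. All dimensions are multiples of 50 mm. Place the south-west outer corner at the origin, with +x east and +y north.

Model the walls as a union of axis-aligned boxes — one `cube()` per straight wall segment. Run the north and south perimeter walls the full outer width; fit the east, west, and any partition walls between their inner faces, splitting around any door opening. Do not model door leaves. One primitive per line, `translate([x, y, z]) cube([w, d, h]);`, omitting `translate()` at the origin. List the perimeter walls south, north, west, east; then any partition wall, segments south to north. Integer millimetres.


cube([3250, 100, 3000]);
translate([0, 4650, 0]) cube([3250, 100, 3000]);
translate([0, 100, 0]) cube([100, 4550, 3000]);
translate([3150, 100, 0]) cube([100, 4550, 3000]);
translate([1250, 100, 0]) cube([100, 3000, 3000]);
translate([1250, 4350, 0]) cube([100, 300, 3000]);


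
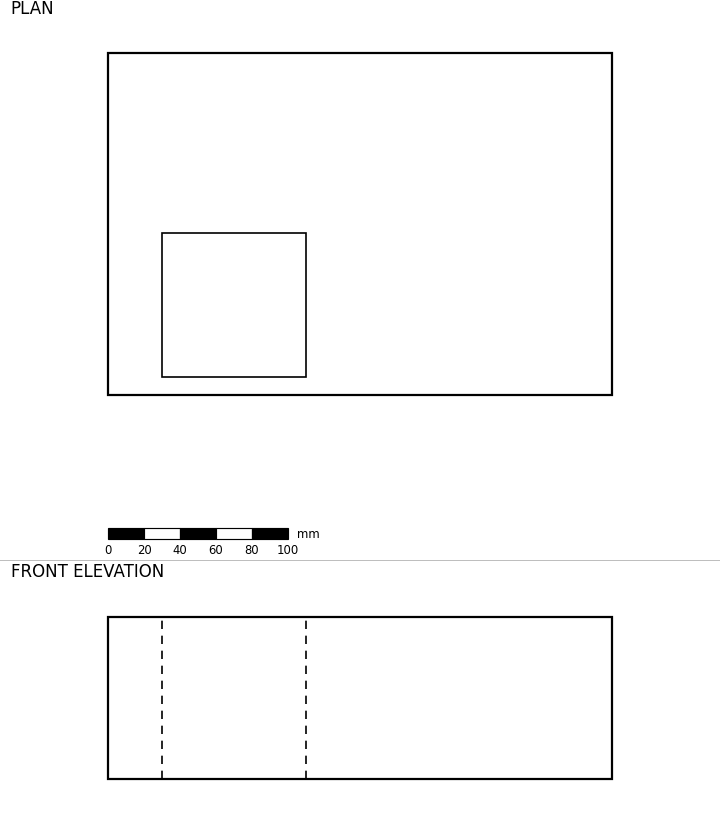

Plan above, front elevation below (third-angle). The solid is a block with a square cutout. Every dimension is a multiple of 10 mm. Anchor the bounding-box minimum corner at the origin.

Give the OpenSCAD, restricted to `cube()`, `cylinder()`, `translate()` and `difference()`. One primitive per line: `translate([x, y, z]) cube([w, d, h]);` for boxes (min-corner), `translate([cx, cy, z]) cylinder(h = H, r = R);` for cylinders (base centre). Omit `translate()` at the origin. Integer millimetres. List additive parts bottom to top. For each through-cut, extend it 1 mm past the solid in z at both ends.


difference() {
  cube([280, 190, 90]);
  translate([30, 10, -1]) cube([80, 80, 92]);
}


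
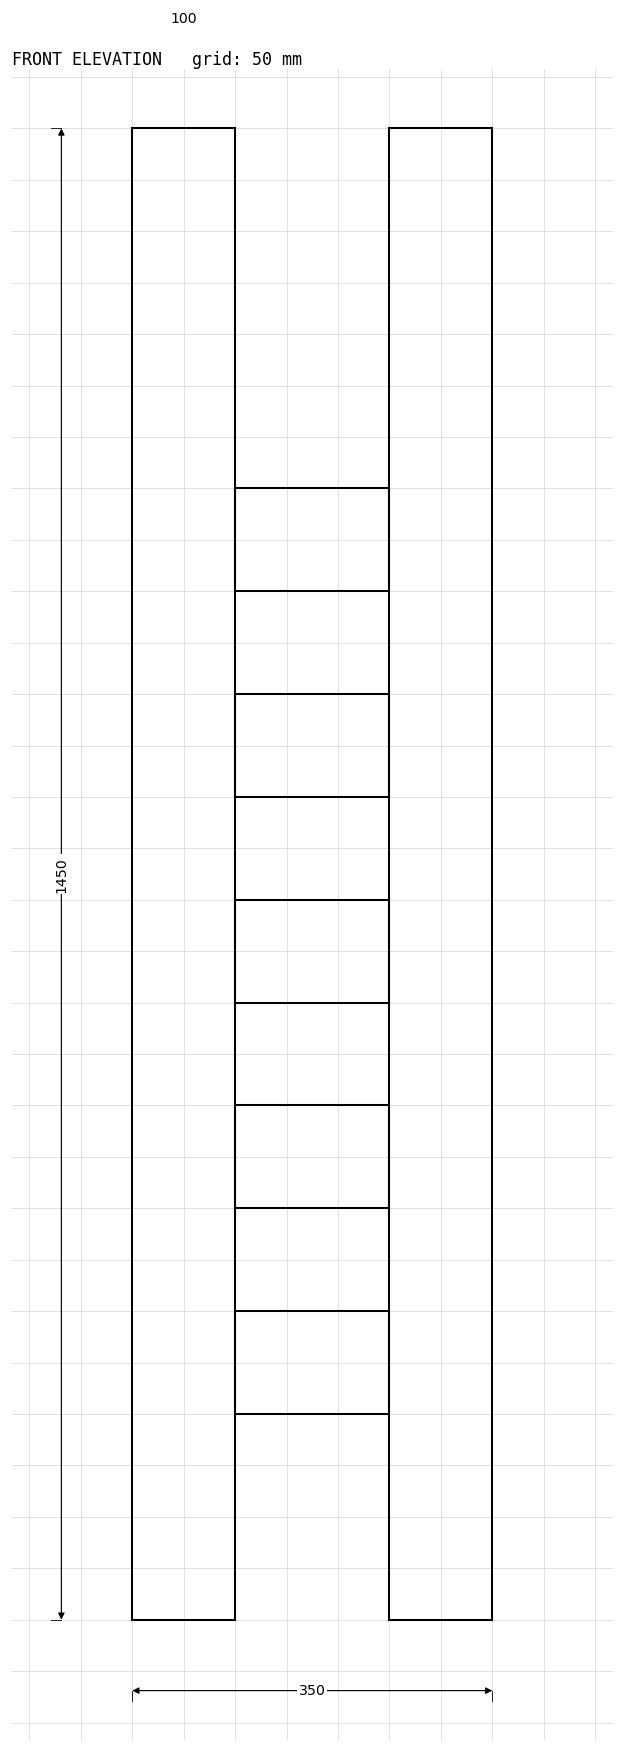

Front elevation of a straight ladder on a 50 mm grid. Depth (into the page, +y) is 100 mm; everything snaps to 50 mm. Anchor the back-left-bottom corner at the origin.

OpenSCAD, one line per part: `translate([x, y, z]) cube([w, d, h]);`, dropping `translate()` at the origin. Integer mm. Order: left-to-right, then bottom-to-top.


cube([100, 100, 1450]);
translate([100, 0, 200]) cube([150, 100, 100]);
translate([100, 0, 400]) cube([150, 100, 100]);
translate([100, 0, 600]) cube([150, 100, 100]);
translate([100, 0, 800]) cube([150, 100, 100]);
translate([100, 0, 1000]) cube([150, 100, 100]);
translate([250, 0, 0]) cube([100, 100, 1450]);


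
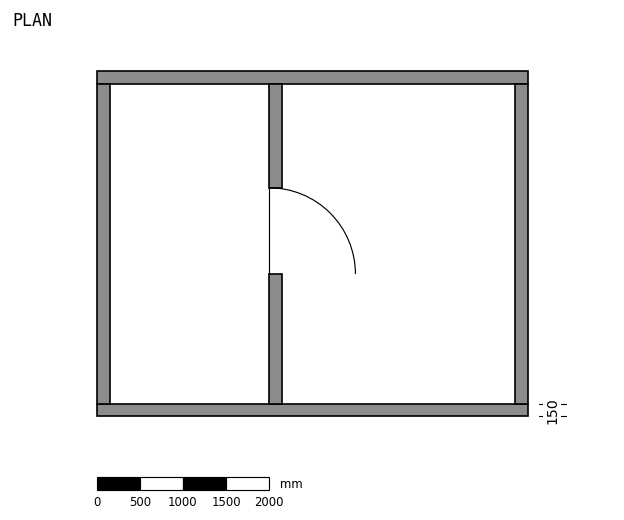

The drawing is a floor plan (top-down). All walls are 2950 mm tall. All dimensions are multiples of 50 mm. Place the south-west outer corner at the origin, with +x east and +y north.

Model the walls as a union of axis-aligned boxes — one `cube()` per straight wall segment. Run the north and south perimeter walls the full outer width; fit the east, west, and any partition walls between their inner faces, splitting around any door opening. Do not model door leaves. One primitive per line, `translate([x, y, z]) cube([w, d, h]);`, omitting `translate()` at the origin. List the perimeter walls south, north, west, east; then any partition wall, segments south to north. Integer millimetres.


cube([5000, 150, 2950]);
translate([0, 3850, 0]) cube([5000, 150, 2950]);
translate([0, 150, 0]) cube([150, 3700, 2950]);
translate([4850, 150, 0]) cube([150, 3700, 2950]);
translate([2000, 150, 0]) cube([150, 1500, 2950]);
translate([2000, 2650, 0]) cube([150, 1200, 2950]);
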